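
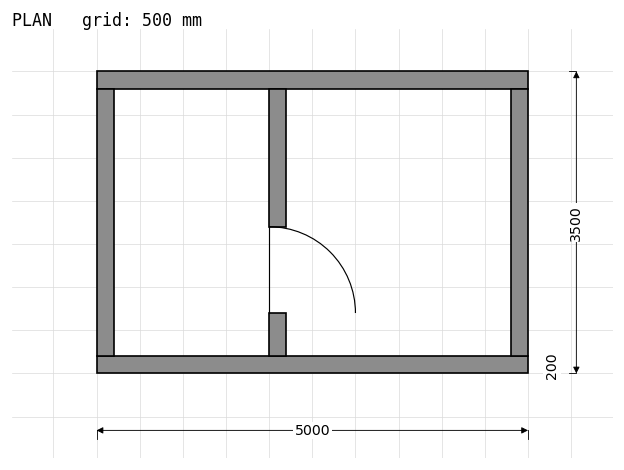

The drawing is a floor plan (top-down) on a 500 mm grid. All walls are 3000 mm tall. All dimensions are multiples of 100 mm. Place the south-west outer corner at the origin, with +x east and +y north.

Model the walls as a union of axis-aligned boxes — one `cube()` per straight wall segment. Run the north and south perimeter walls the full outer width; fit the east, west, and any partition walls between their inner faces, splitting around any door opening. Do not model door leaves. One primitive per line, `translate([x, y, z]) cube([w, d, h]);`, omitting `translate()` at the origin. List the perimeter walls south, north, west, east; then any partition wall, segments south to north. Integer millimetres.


cube([5000, 200, 3000]);
translate([0, 3300, 0]) cube([5000, 200, 3000]);
translate([0, 200, 0]) cube([200, 3100, 3000]);
translate([4800, 200, 0]) cube([200, 3100, 3000]);
translate([2000, 200, 0]) cube([200, 500, 3000]);
translate([2000, 1700, 0]) cube([200, 1600, 3000]);


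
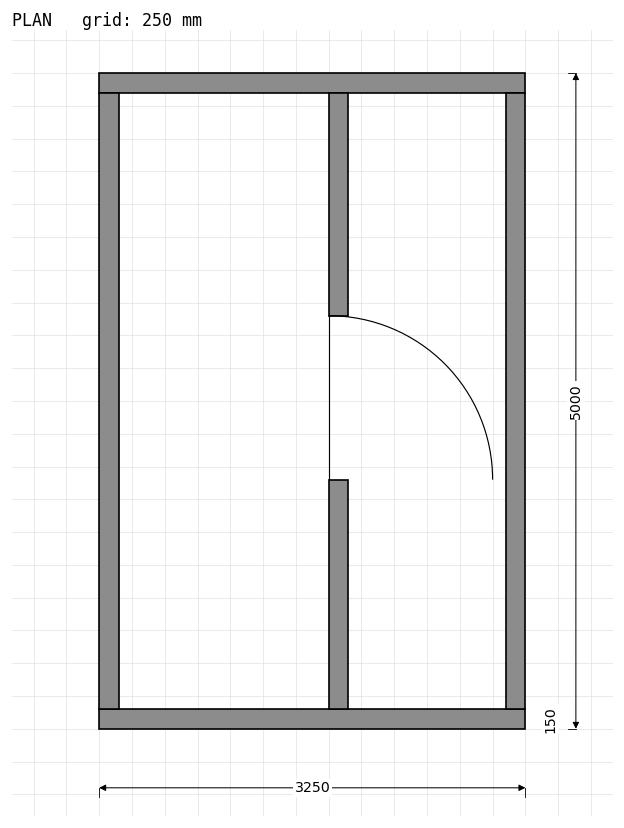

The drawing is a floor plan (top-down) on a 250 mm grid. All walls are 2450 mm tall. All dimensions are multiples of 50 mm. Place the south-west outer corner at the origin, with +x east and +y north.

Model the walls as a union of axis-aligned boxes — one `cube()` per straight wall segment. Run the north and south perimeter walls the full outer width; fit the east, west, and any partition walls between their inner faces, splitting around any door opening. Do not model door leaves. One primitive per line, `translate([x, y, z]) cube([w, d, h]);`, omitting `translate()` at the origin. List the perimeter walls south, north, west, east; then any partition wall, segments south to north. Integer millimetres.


cube([3250, 150, 2450]);
translate([0, 4850, 0]) cube([3250, 150, 2450]);
translate([0, 150, 0]) cube([150, 4700, 2450]);
translate([3100, 150, 0]) cube([150, 4700, 2450]);
translate([1750, 150, 0]) cube([150, 1750, 2450]);
translate([1750, 3150, 0]) cube([150, 1700, 2450]);


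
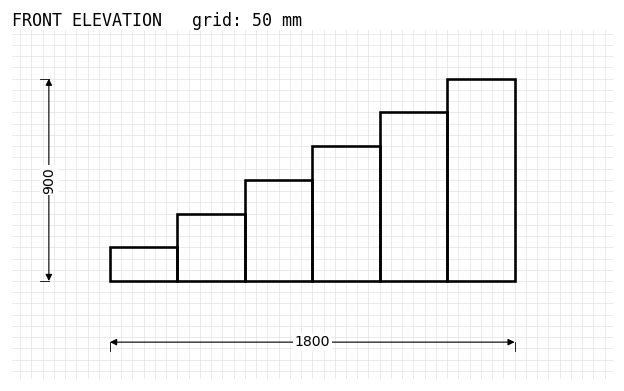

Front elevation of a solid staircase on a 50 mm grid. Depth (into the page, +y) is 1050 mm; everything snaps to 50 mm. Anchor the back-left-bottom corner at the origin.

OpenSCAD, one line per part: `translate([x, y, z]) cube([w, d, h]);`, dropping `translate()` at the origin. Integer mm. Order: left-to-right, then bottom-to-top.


cube([300, 1050, 150]);
translate([300, 0, 0]) cube([300, 1050, 300]);
translate([600, 0, 0]) cube([300, 1050, 450]);
translate([900, 0, 0]) cube([300, 1050, 600]);
translate([1200, 0, 0]) cube([300, 1050, 750]);
translate([1500, 0, 0]) cube([300, 1050, 900]);


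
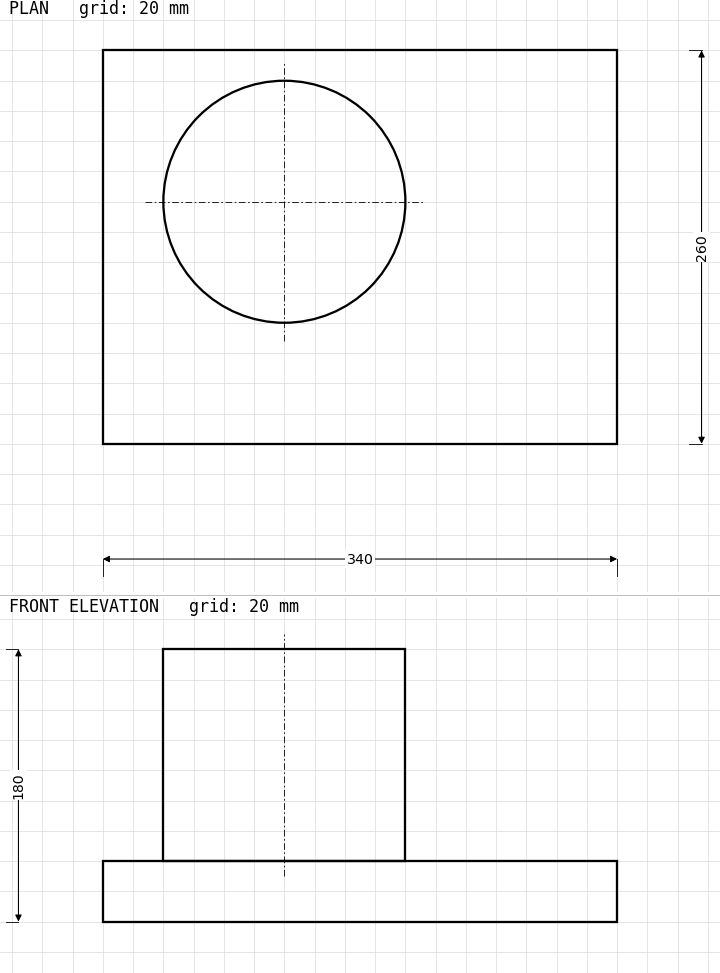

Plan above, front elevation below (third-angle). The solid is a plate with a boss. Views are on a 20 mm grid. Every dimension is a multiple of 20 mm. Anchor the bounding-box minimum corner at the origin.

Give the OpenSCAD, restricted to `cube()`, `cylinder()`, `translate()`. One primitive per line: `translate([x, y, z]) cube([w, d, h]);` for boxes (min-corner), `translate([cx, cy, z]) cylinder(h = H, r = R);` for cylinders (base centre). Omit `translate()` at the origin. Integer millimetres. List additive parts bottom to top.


cube([340, 260, 40]);
translate([120, 160, 40]) cylinder(h = 140, r = 80);


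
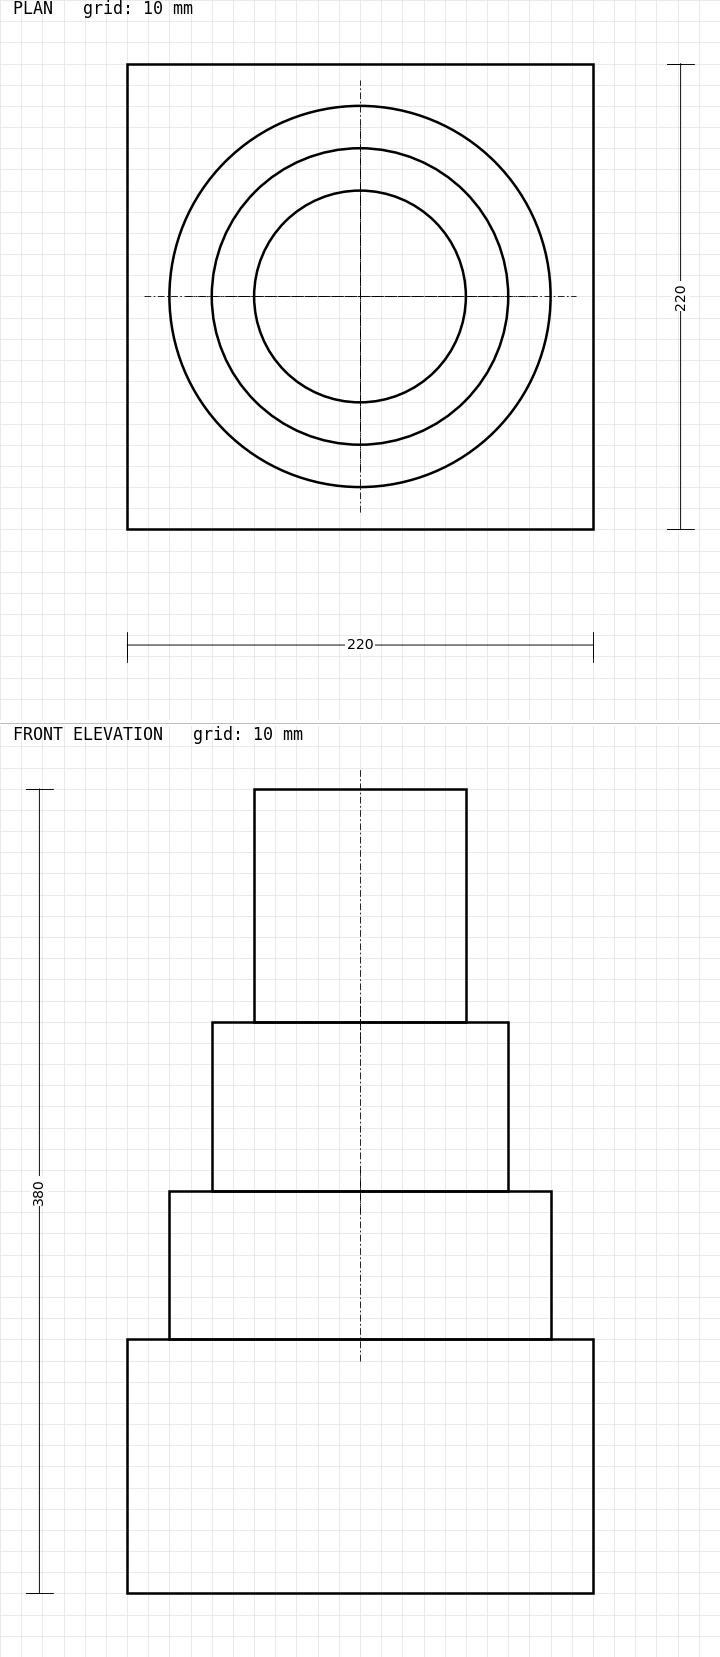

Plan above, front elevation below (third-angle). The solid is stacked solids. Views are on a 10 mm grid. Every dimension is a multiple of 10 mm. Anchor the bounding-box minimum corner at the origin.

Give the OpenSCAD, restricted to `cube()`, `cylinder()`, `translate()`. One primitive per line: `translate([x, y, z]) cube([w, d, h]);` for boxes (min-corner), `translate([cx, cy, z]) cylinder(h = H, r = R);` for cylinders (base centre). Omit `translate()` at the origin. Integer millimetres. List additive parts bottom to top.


cube([220, 220, 120]);
translate([110, 110, 120]) cylinder(h = 70, r = 90);
translate([110, 110, 190]) cylinder(h = 80, r = 70);
translate([110, 110, 270]) cylinder(h = 110, r = 50);


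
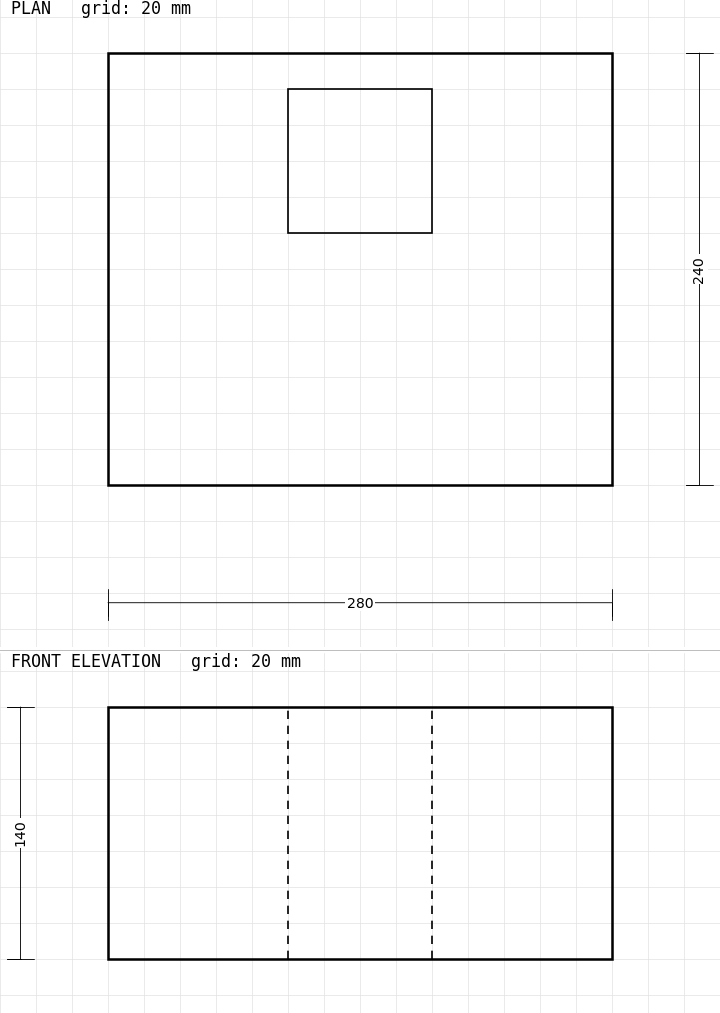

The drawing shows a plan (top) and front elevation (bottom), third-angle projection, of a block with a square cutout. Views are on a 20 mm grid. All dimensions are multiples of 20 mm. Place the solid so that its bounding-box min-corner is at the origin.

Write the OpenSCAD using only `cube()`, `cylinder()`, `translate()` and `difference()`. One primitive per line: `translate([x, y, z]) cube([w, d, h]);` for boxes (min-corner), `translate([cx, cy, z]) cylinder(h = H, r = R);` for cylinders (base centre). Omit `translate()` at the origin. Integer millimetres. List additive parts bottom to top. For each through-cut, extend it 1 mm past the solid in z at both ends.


difference() {
  cube([280, 240, 140]);
  translate([100, 140, -1]) cube([80, 80, 142]);
}


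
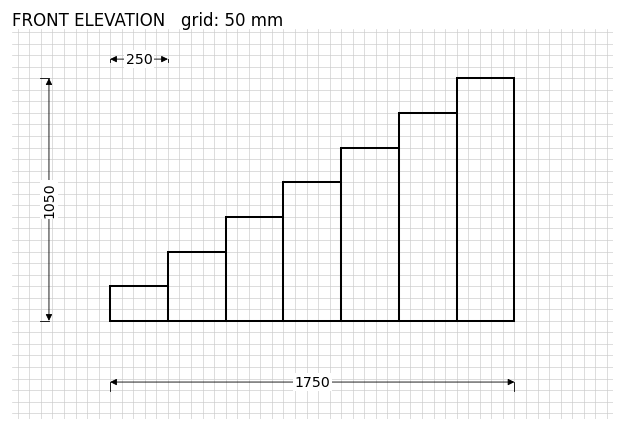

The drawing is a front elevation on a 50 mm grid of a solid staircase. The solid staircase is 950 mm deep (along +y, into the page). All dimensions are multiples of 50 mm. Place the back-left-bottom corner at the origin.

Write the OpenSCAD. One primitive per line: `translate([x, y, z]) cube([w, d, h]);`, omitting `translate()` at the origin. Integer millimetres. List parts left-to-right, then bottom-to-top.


cube([250, 950, 150]);
translate([250, 0, 0]) cube([250, 950, 300]);
translate([500, 0, 0]) cube([250, 950, 450]);
translate([750, 0, 0]) cube([250, 950, 600]);
translate([1000, 0, 0]) cube([250, 950, 750]);
translate([1250, 0, 0]) cube([250, 950, 900]);
translate([1500, 0, 0]) cube([250, 950, 1050]);


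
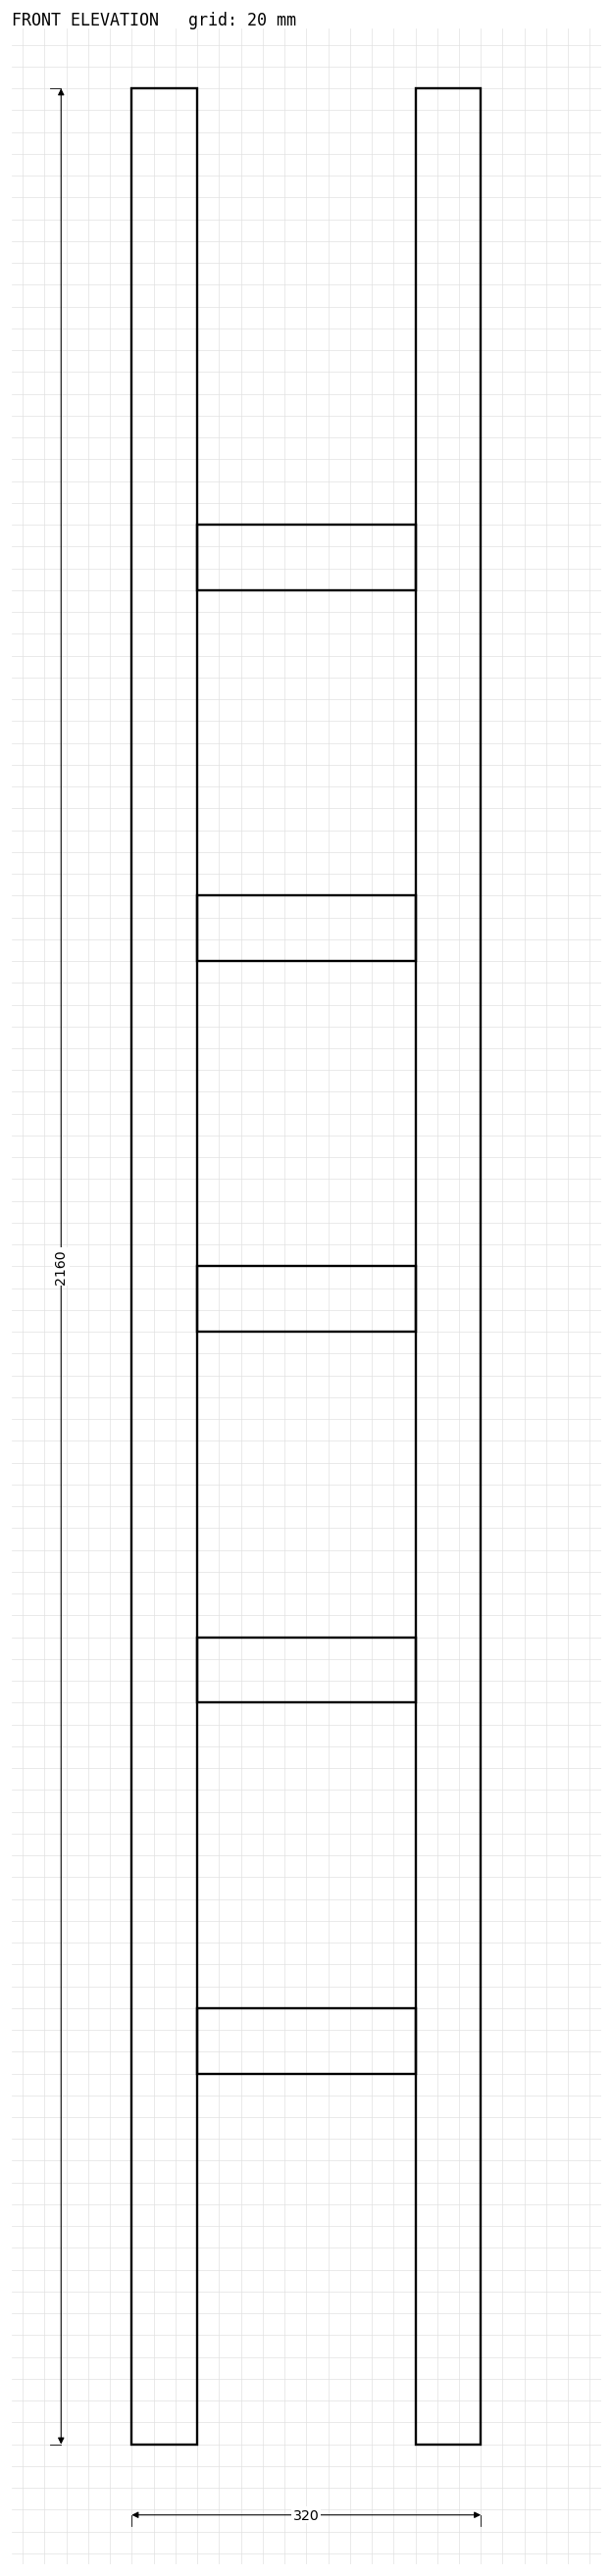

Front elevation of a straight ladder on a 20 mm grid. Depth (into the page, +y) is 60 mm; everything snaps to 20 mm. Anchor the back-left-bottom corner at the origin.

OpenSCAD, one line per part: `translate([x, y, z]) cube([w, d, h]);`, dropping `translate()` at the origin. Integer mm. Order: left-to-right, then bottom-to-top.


cube([60, 60, 2160]);
translate([60, 0, 340]) cube([200, 60, 60]);
translate([60, 0, 680]) cube([200, 60, 60]);
translate([60, 0, 1020]) cube([200, 60, 60]);
translate([60, 0, 1360]) cube([200, 60, 60]);
translate([60, 0, 1700]) cube([200, 60, 60]);
translate([260, 0, 0]) cube([60, 60, 2160]);


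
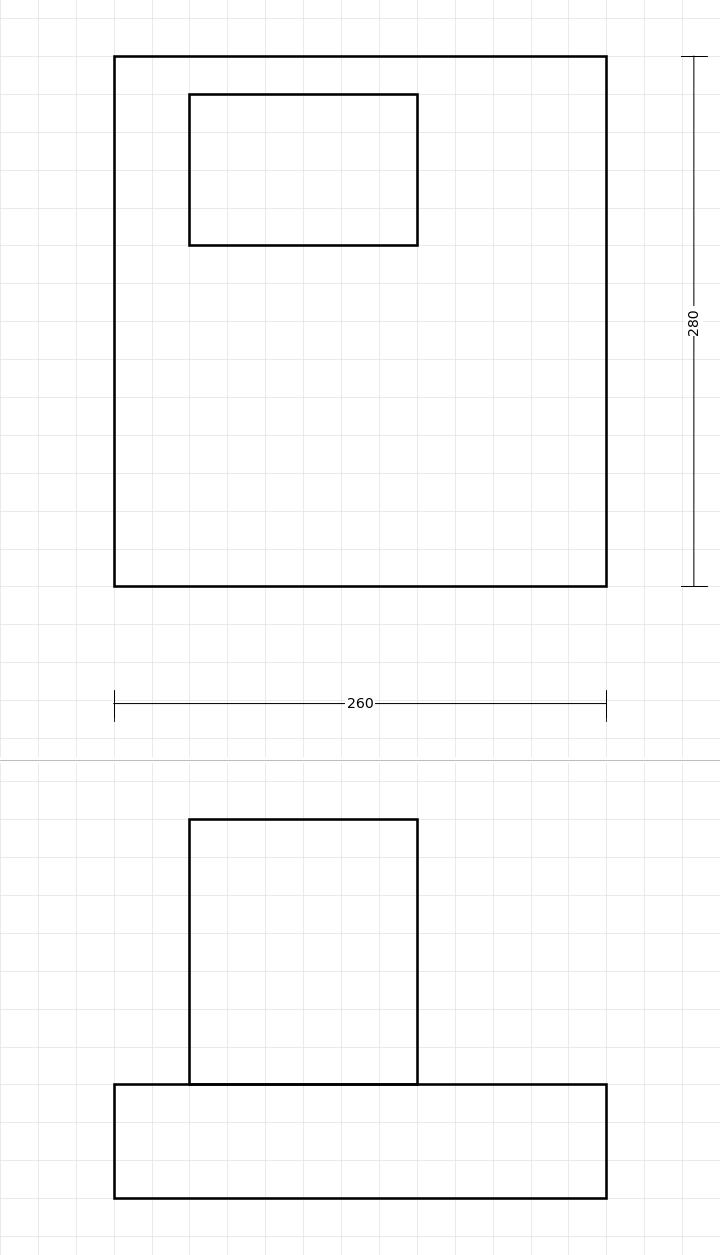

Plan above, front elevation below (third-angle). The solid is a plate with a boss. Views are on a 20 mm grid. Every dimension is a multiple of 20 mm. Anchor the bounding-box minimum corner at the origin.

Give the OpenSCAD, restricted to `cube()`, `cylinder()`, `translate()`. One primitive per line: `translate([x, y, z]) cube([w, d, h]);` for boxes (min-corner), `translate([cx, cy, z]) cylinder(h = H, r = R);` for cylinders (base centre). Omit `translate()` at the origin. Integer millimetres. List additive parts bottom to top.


cube([260, 280, 60]);
translate([40, 180, 60]) cube([120, 80, 140]);


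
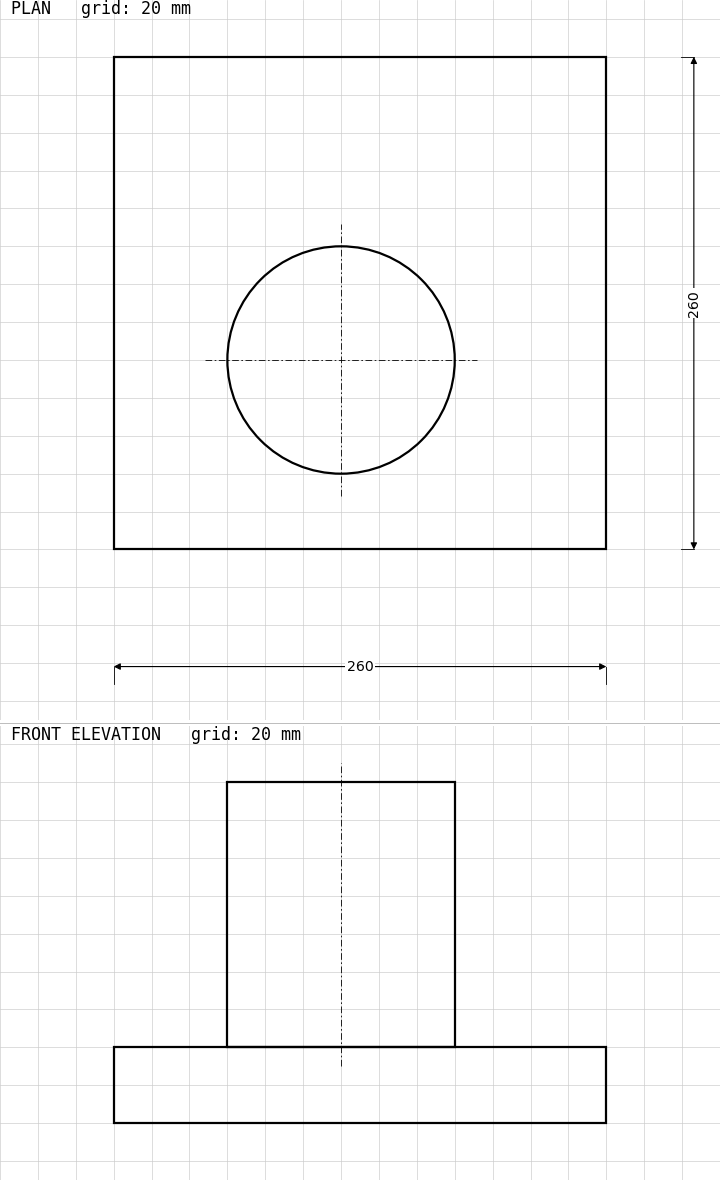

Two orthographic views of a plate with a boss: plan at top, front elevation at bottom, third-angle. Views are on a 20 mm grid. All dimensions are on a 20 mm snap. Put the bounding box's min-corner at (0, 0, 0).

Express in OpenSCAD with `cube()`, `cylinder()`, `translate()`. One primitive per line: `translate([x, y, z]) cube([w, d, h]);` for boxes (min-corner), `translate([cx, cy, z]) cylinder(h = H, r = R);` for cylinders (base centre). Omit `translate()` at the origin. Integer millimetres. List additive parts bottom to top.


cube([260, 260, 40]);
translate([120, 100, 40]) cylinder(h = 140, r = 60);


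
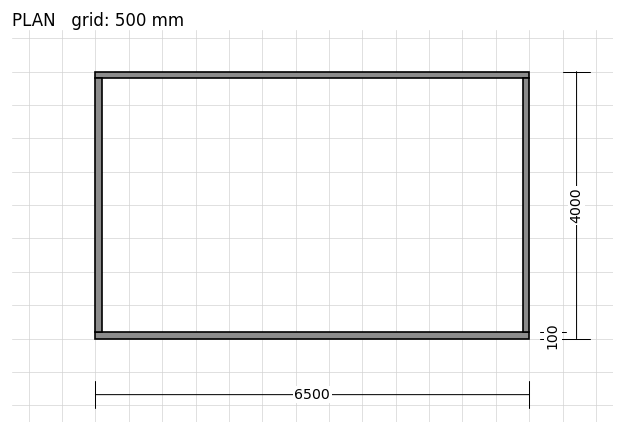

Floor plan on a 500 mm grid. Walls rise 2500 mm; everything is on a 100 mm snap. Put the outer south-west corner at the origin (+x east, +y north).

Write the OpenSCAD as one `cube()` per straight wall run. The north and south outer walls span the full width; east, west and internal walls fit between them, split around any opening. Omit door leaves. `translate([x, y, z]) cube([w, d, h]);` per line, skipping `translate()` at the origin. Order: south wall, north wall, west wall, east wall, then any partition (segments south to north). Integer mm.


cube([6500, 100, 2500]);
translate([0, 3900, 0]) cube([6500, 100, 2500]);
translate([0, 100, 0]) cube([100, 3800, 2500]);
translate([6400, 100, 0]) cube([100, 3800, 2500]);


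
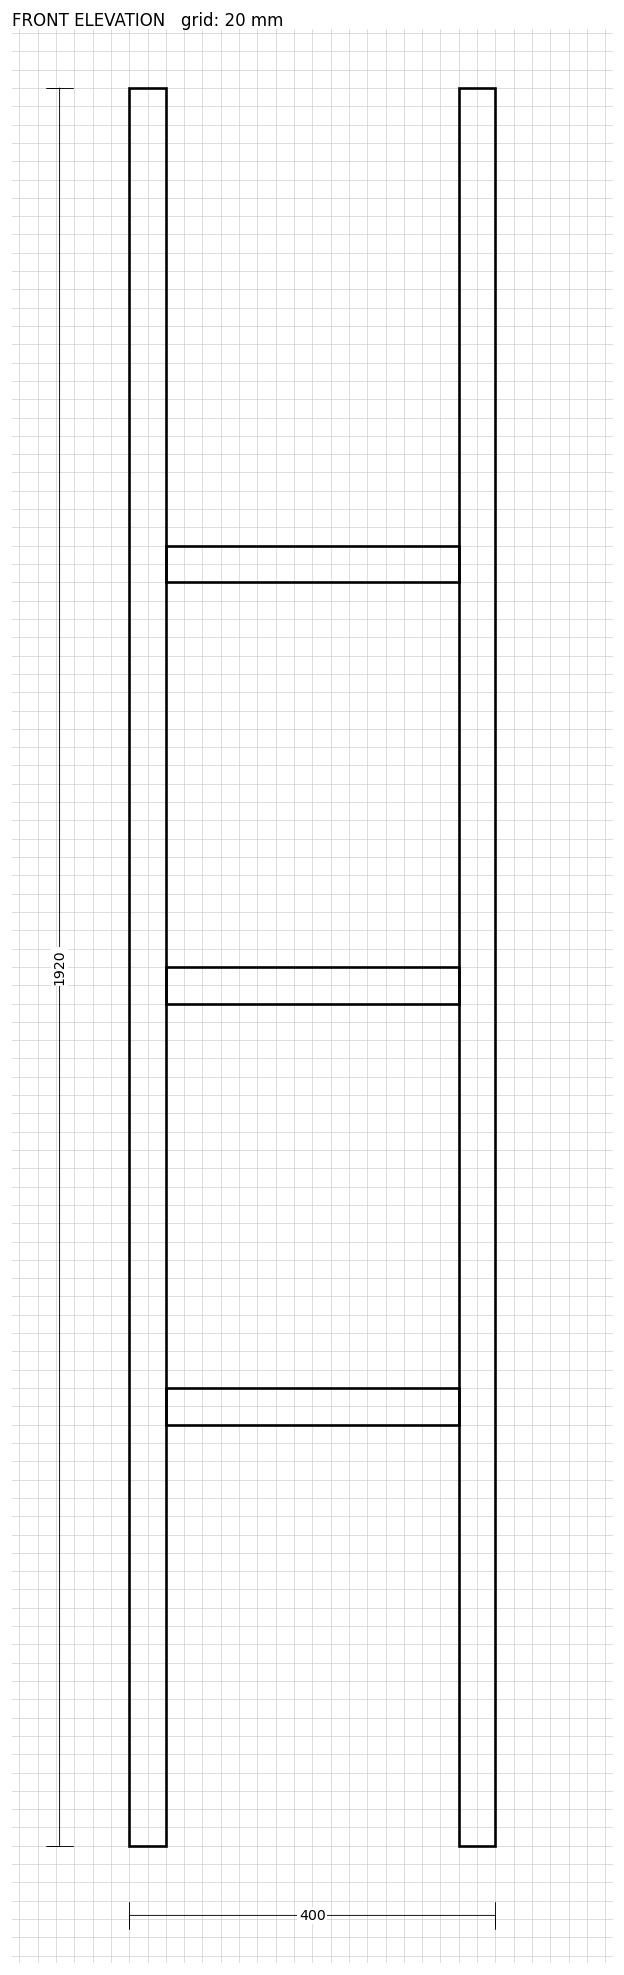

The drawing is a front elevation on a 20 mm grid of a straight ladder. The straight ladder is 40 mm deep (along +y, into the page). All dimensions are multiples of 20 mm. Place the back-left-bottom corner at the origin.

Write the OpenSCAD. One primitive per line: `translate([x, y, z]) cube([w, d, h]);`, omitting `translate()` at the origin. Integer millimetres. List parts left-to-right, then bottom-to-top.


cube([40, 40, 1920]);
translate([40, 0, 460]) cube([320, 40, 40]);
translate([40, 0, 920]) cube([320, 40, 40]);
translate([40, 0, 1380]) cube([320, 40, 40]);
translate([360, 0, 0]) cube([40, 40, 1920]);


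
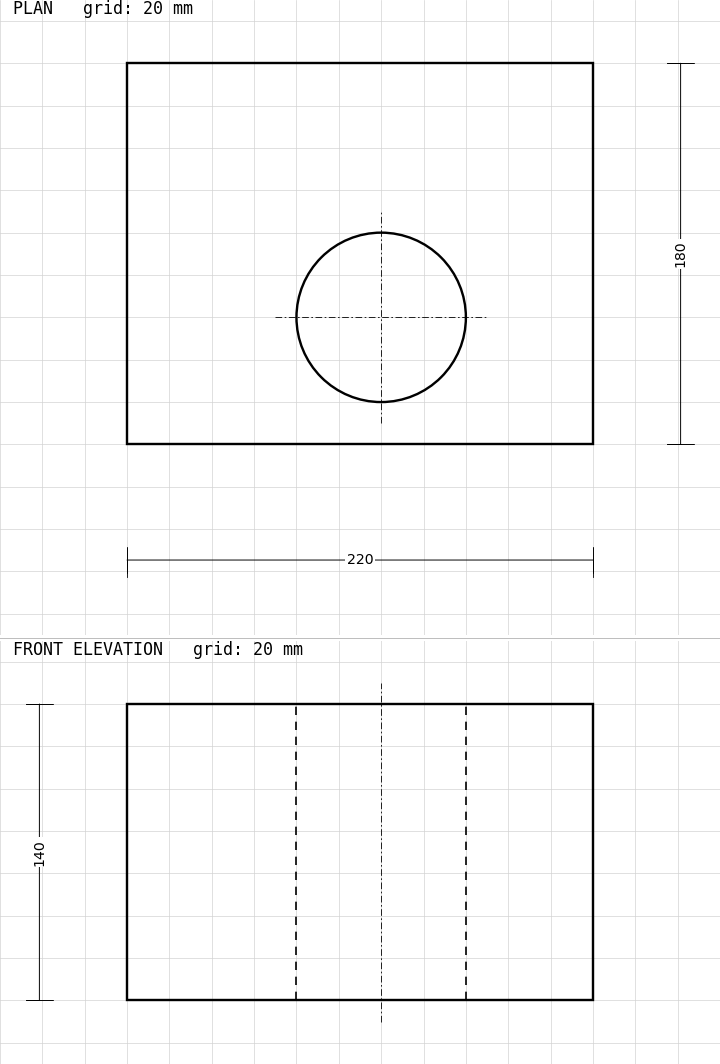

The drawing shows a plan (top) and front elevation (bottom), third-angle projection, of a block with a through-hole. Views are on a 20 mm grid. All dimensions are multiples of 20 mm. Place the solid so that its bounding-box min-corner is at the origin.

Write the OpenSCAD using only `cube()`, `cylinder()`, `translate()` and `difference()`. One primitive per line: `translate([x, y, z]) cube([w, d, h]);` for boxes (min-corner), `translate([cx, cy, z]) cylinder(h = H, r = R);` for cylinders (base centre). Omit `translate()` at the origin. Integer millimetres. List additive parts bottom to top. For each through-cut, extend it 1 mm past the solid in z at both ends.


difference() {
  cube([220, 180, 140]);
  translate([120, 60, -1]) cylinder(h = 142, r = 40);
}


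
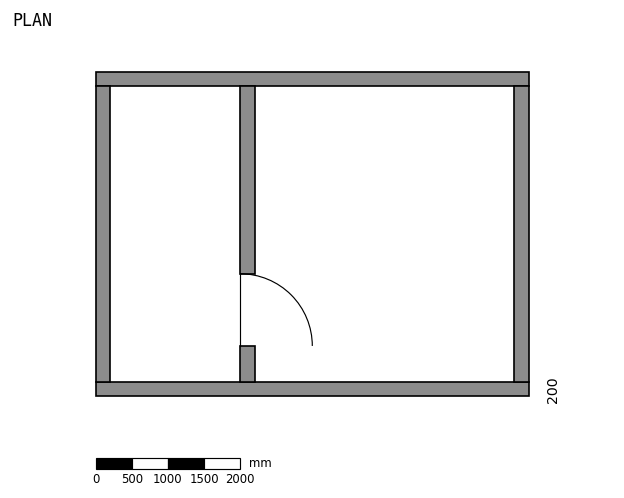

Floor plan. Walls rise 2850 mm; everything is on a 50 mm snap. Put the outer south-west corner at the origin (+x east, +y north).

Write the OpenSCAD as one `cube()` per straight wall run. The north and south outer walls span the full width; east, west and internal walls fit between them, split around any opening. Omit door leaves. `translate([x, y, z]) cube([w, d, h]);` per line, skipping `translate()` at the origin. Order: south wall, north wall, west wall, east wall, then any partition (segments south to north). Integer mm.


cube([6000, 200, 2850]);
translate([0, 4300, 0]) cube([6000, 200, 2850]);
translate([0, 200, 0]) cube([200, 4100, 2850]);
translate([5800, 200, 0]) cube([200, 4100, 2850]);
translate([2000, 200, 0]) cube([200, 500, 2850]);
translate([2000, 1700, 0]) cube([200, 2600, 2850]);


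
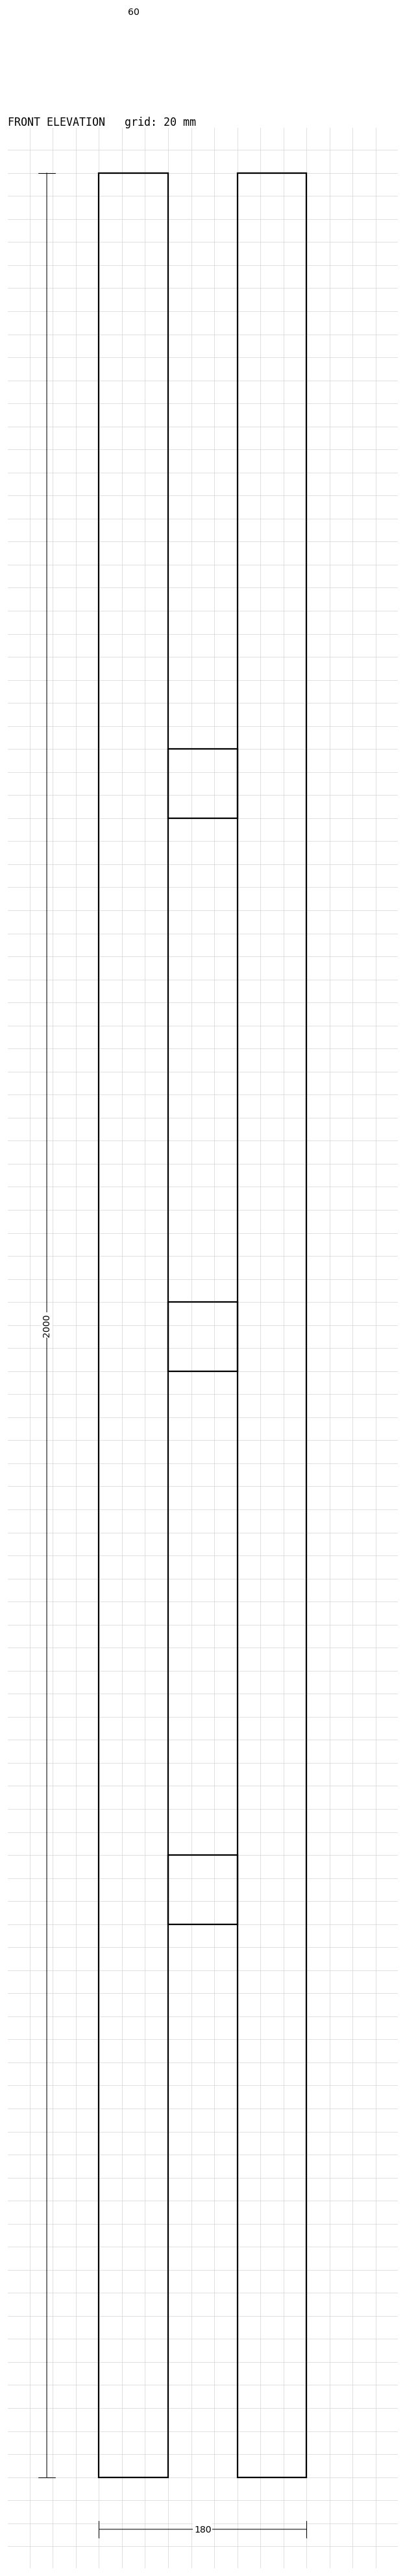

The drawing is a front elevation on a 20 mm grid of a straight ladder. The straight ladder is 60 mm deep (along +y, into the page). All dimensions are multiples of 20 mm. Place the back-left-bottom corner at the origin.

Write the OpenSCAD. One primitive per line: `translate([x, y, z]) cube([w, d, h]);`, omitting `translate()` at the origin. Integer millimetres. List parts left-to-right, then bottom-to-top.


cube([60, 60, 2000]);
translate([60, 0, 480]) cube([60, 60, 60]);
translate([60, 0, 960]) cube([60, 60, 60]);
translate([60, 0, 1440]) cube([60, 60, 60]);
translate([120, 0, 0]) cube([60, 60, 2000]);


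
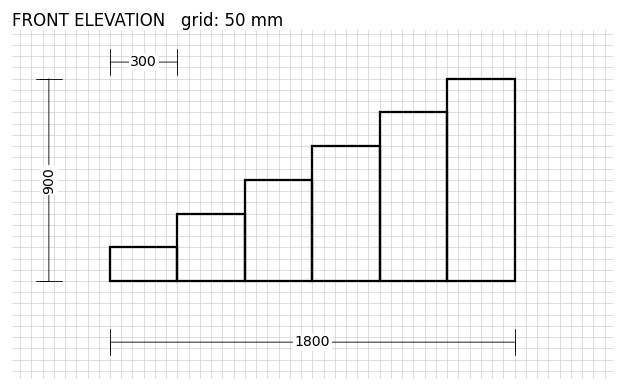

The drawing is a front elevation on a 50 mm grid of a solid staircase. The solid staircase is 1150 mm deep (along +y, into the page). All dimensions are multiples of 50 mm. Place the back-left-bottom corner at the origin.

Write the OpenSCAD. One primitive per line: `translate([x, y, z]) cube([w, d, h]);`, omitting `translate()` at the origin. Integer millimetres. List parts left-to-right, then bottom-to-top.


cube([300, 1150, 150]);
translate([300, 0, 0]) cube([300, 1150, 300]);
translate([600, 0, 0]) cube([300, 1150, 450]);
translate([900, 0, 0]) cube([300, 1150, 600]);
translate([1200, 0, 0]) cube([300, 1150, 750]);
translate([1500, 0, 0]) cube([300, 1150, 900]);


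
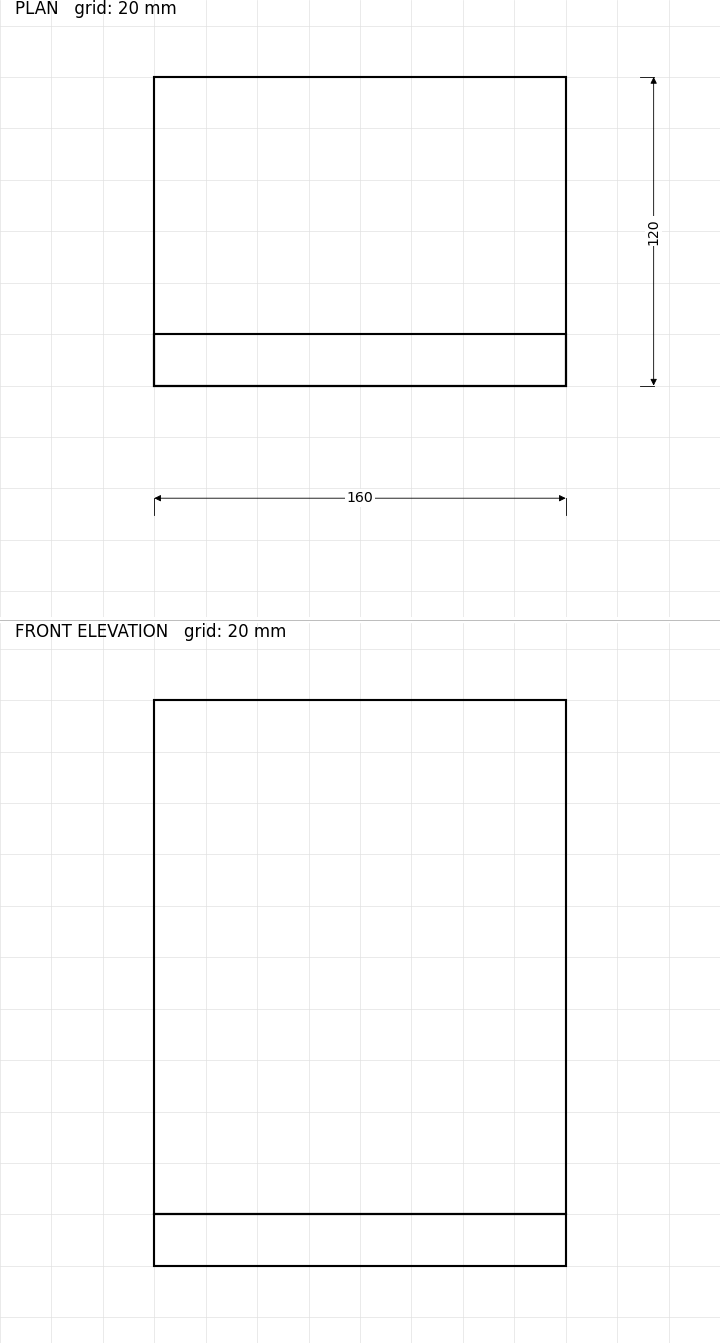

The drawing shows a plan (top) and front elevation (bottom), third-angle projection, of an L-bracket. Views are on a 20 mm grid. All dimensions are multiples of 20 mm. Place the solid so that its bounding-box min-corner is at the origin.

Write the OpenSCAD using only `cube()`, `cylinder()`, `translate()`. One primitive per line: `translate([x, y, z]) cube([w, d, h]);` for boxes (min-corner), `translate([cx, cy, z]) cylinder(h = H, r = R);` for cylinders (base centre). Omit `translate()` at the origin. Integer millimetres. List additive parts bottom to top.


cube([160, 120, 20]);
translate([0, 0, 20]) cube([160, 20, 200]);


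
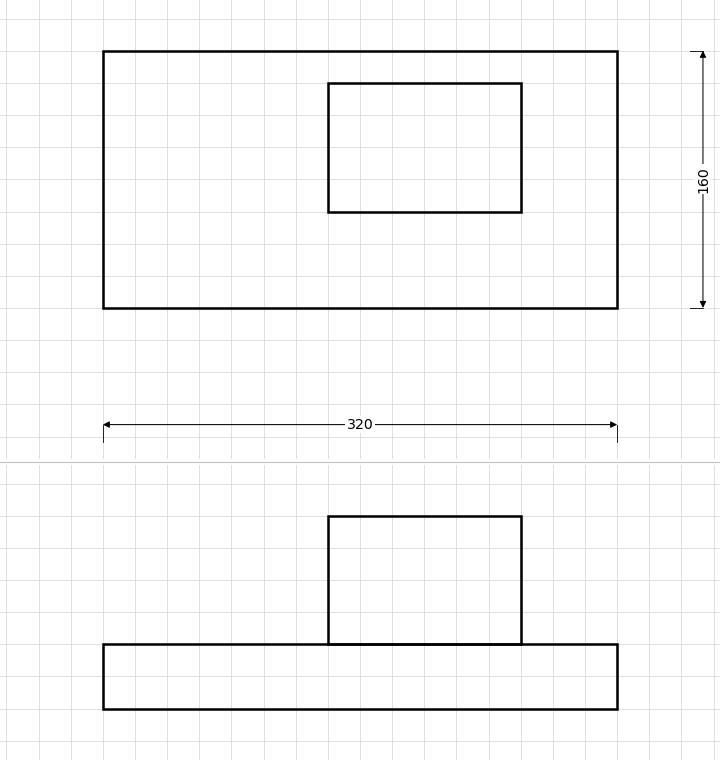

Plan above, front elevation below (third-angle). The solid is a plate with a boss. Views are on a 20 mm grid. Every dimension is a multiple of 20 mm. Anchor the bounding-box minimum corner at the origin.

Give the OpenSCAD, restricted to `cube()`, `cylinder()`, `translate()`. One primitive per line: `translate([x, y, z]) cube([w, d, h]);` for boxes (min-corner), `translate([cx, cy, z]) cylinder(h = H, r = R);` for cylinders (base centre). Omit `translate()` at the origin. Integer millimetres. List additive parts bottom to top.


cube([320, 160, 40]);
translate([140, 60, 40]) cube([120, 80, 80]);


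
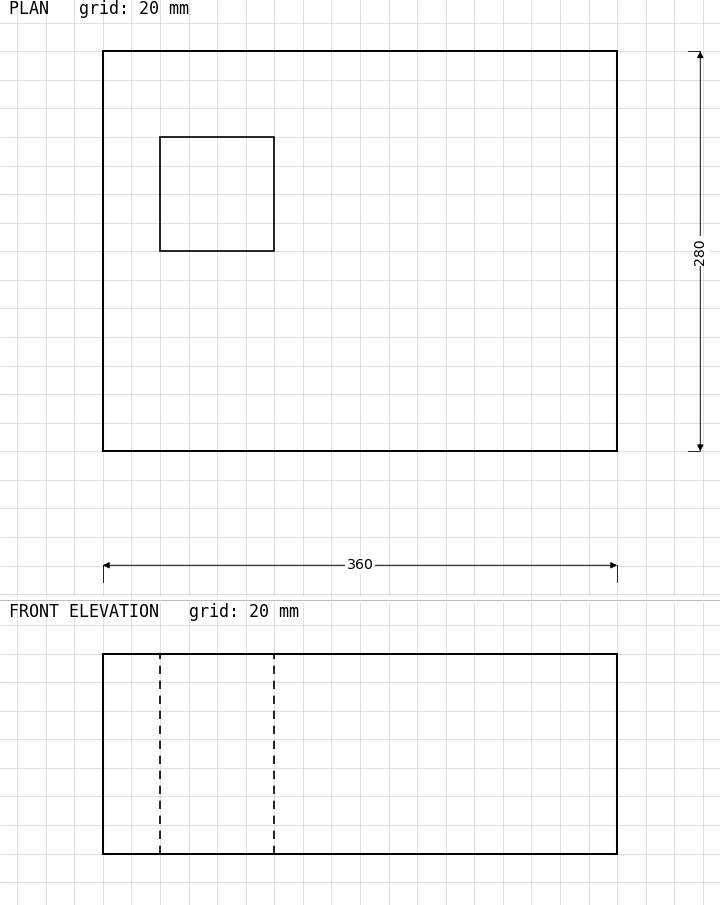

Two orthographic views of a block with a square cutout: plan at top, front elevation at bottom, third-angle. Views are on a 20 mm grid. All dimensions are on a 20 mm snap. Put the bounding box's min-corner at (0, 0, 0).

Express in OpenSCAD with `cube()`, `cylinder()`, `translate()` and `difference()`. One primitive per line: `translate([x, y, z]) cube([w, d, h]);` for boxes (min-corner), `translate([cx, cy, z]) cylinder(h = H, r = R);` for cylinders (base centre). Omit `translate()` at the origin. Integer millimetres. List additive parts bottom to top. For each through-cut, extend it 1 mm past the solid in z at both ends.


difference() {
  cube([360, 280, 140]);
  translate([40, 140, -1]) cube([80, 80, 142]);
}


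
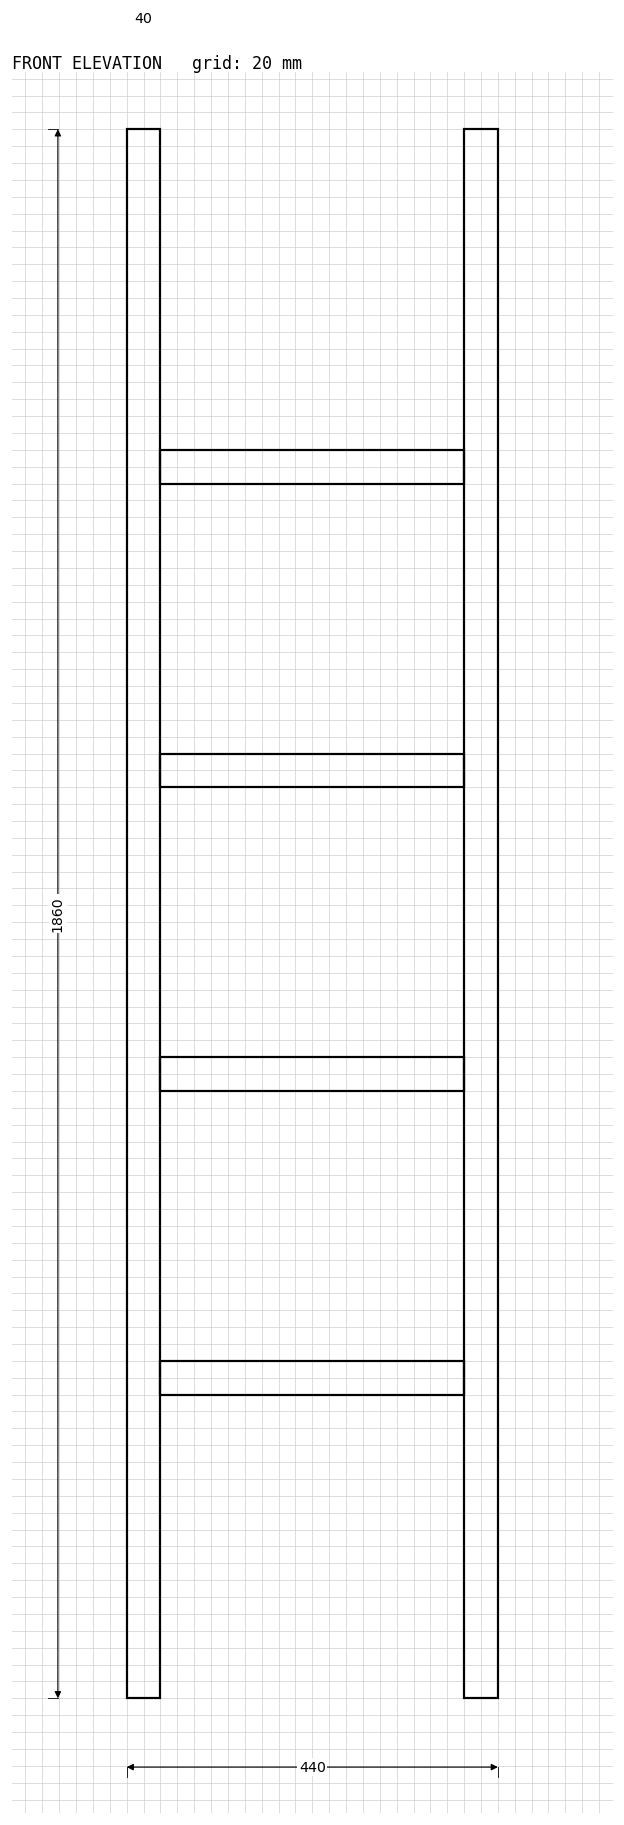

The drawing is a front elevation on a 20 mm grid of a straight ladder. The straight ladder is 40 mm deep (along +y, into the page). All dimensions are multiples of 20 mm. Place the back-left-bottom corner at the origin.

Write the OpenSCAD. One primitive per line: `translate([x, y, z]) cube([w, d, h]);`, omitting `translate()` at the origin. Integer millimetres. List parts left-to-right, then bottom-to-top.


cube([40, 40, 1860]);
translate([40, 0, 360]) cube([360, 40, 40]);
translate([40, 0, 720]) cube([360, 40, 40]);
translate([40, 0, 1080]) cube([360, 40, 40]);
translate([40, 0, 1440]) cube([360, 40, 40]);
translate([400, 0, 0]) cube([40, 40, 1860]);


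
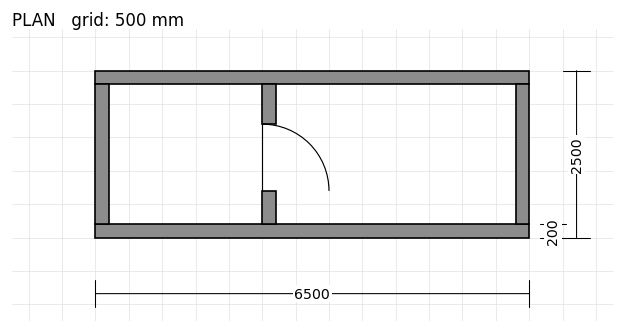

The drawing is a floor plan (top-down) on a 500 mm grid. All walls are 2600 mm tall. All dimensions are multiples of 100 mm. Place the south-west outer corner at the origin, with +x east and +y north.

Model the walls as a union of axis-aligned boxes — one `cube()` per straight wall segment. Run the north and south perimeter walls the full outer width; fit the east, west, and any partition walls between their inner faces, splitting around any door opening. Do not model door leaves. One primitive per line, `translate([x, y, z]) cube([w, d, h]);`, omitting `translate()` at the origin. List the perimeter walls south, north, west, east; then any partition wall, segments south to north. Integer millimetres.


cube([6500, 200, 2600]);
translate([0, 2300, 0]) cube([6500, 200, 2600]);
translate([0, 200, 0]) cube([200, 2100, 2600]);
translate([6300, 200, 0]) cube([200, 2100, 2600]);
translate([2500, 200, 0]) cube([200, 500, 2600]);
translate([2500, 1700, 0]) cube([200, 600, 2600]);


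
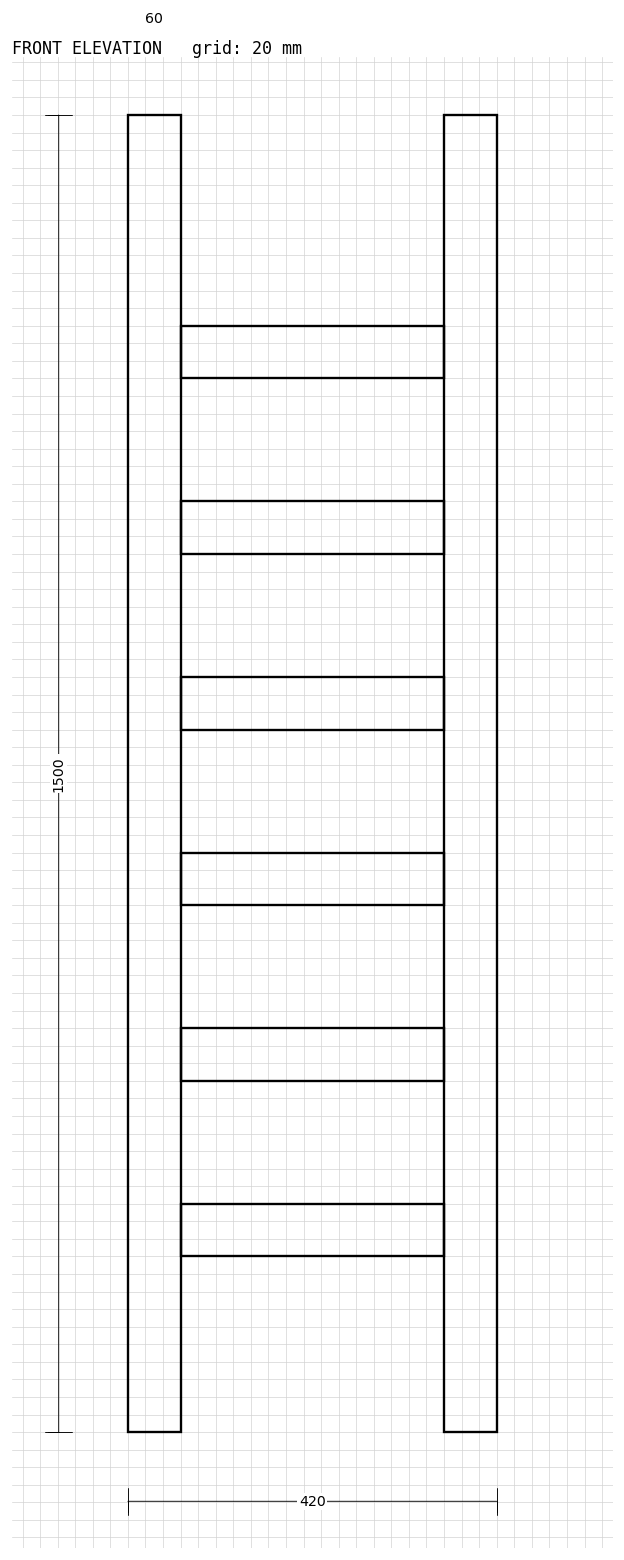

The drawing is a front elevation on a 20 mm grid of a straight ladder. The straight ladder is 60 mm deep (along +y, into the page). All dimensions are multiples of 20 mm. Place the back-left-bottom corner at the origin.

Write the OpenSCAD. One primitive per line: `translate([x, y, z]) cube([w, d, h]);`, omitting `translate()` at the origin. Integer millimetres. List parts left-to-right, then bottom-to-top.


cube([60, 60, 1500]);
translate([60, 0, 200]) cube([300, 60, 60]);
translate([60, 0, 400]) cube([300, 60, 60]);
translate([60, 0, 600]) cube([300, 60, 60]);
translate([60, 0, 800]) cube([300, 60, 60]);
translate([60, 0, 1000]) cube([300, 60, 60]);
translate([60, 0, 1200]) cube([300, 60, 60]);
translate([360, 0, 0]) cube([60, 60, 1500]);


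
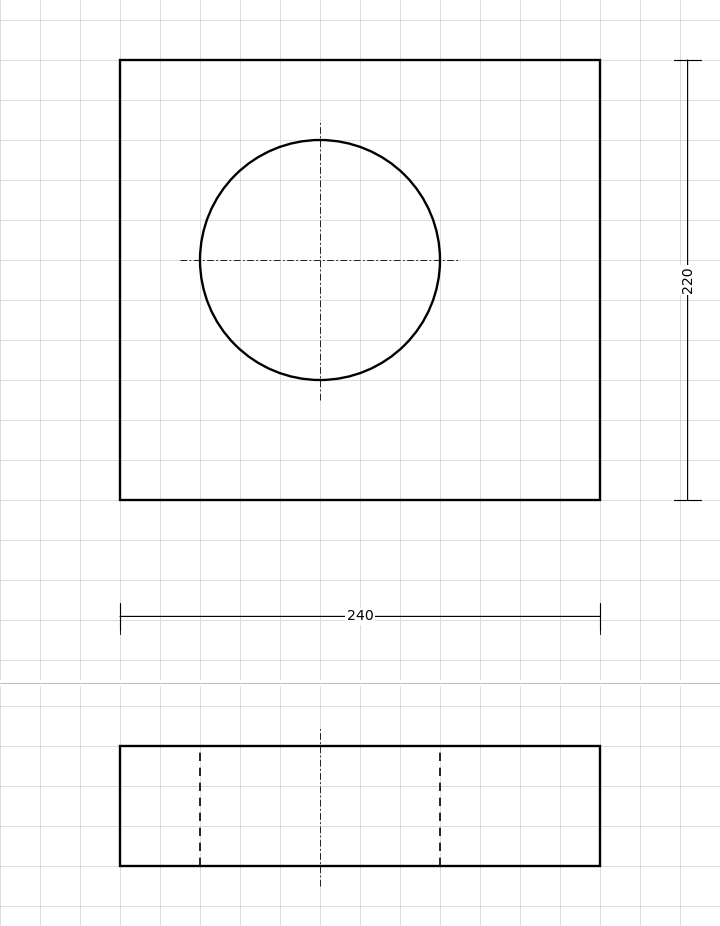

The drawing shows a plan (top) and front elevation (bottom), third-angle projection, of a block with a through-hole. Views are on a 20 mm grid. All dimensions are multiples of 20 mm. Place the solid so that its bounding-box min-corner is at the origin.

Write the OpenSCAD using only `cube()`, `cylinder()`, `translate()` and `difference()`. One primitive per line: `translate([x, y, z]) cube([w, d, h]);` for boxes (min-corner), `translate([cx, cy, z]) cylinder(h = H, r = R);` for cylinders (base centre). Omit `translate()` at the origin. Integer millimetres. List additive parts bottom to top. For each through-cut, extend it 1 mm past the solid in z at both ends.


difference() {
  cube([240, 220, 60]);
  translate([100, 120, -1]) cylinder(h = 62, r = 60);
}


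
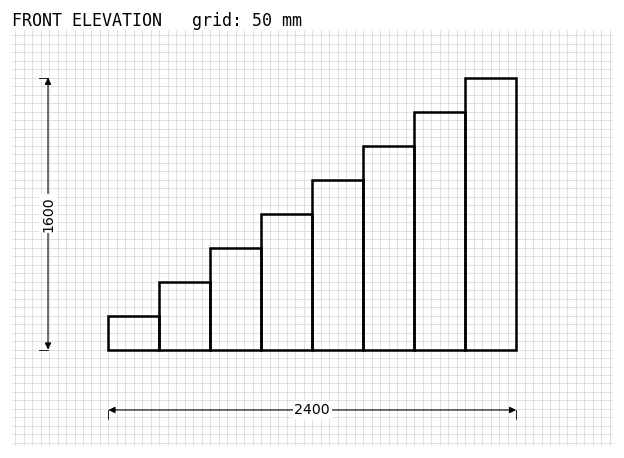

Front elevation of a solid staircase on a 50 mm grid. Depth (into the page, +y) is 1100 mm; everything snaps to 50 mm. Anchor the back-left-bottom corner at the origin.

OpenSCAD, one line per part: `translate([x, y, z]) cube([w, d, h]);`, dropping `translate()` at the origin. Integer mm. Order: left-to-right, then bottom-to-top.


cube([300, 1100, 200]);
translate([300, 0, 0]) cube([300, 1100, 400]);
translate([600, 0, 0]) cube([300, 1100, 600]);
translate([900, 0, 0]) cube([300, 1100, 800]);
translate([1200, 0, 0]) cube([300, 1100, 1000]);
translate([1500, 0, 0]) cube([300, 1100, 1200]);
translate([1800, 0, 0]) cube([300, 1100, 1400]);
translate([2100, 0, 0]) cube([300, 1100, 1600]);


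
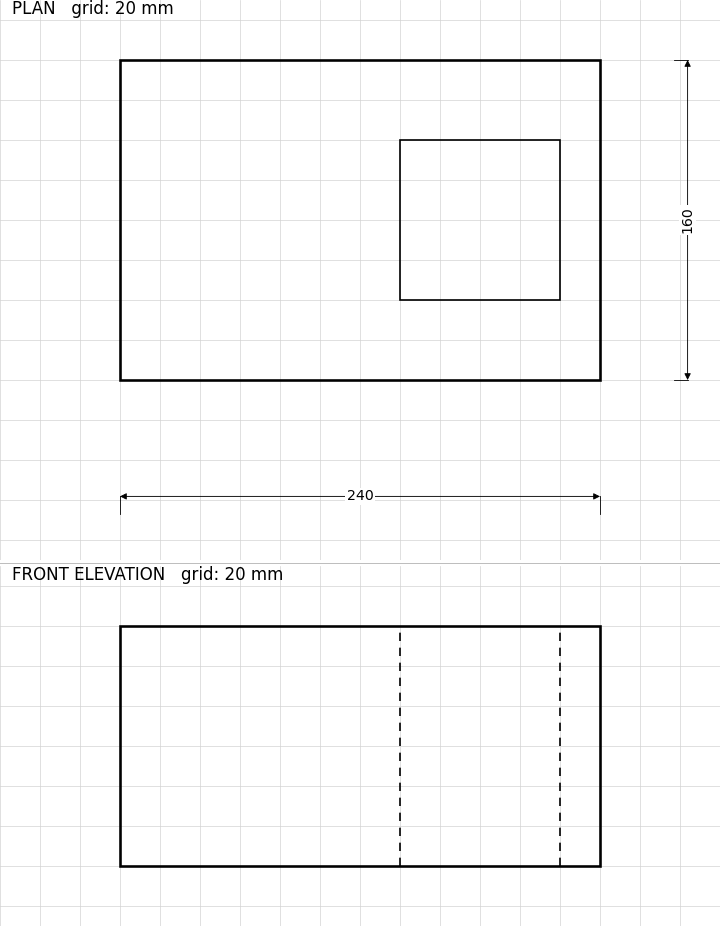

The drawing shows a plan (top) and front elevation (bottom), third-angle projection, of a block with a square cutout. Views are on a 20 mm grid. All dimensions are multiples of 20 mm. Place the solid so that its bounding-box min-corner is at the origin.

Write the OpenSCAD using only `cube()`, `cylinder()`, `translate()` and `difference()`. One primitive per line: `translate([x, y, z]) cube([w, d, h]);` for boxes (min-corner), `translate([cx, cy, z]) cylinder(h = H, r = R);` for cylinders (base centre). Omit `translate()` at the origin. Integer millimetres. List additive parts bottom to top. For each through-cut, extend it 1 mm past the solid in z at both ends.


difference() {
  cube([240, 160, 120]);
  translate([140, 40, -1]) cube([80, 80, 122]);
}


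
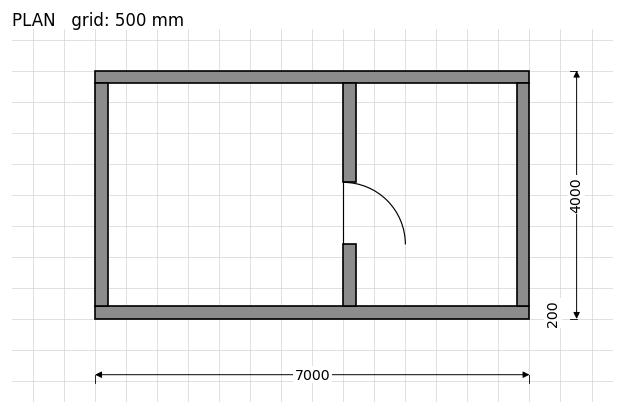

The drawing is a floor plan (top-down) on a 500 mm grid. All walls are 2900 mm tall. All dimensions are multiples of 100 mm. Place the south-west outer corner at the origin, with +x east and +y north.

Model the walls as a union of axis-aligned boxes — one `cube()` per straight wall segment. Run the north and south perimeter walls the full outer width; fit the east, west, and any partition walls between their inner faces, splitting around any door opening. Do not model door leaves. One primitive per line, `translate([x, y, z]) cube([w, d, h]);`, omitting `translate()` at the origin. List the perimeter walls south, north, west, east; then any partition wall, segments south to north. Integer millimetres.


cube([7000, 200, 2900]);
translate([0, 3800, 0]) cube([7000, 200, 2900]);
translate([0, 200, 0]) cube([200, 3600, 2900]);
translate([6800, 200, 0]) cube([200, 3600, 2900]);
translate([4000, 200, 0]) cube([200, 1000, 2900]);
translate([4000, 2200, 0]) cube([200, 1600, 2900]);


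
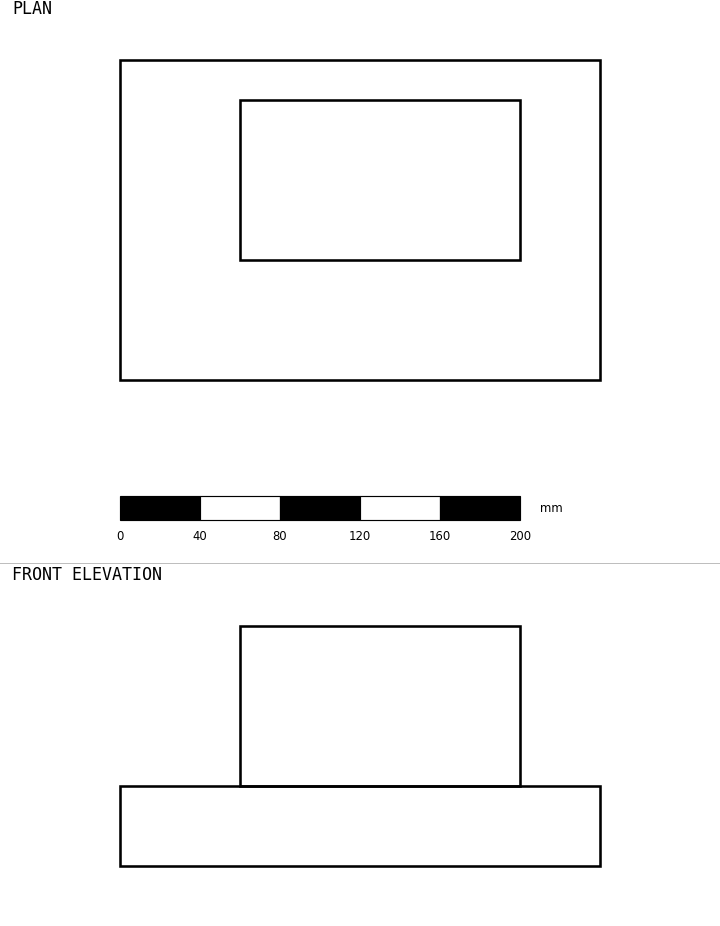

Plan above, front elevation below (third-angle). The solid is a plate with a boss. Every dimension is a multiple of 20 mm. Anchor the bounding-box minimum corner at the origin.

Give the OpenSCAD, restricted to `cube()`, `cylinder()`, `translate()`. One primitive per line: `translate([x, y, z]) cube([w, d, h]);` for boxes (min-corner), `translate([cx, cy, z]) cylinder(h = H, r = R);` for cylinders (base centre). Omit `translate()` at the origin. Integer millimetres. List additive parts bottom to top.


cube([240, 160, 40]);
translate([60, 60, 40]) cube([140, 80, 80]);


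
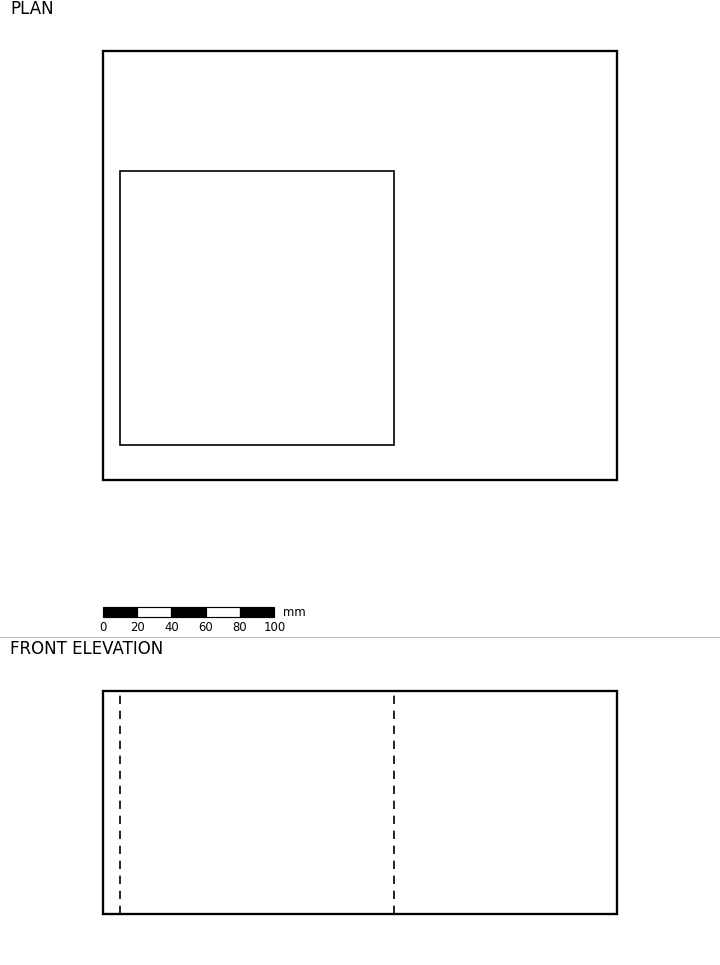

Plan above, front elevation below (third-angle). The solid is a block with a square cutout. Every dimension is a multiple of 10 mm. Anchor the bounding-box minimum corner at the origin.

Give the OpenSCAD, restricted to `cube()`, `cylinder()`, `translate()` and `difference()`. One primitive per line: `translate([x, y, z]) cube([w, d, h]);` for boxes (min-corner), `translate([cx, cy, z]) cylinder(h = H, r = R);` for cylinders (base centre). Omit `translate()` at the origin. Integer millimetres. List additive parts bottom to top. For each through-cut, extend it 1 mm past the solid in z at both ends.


difference() {
  cube([300, 250, 130]);
  translate([10, 20, -1]) cube([160, 160, 132]);
}


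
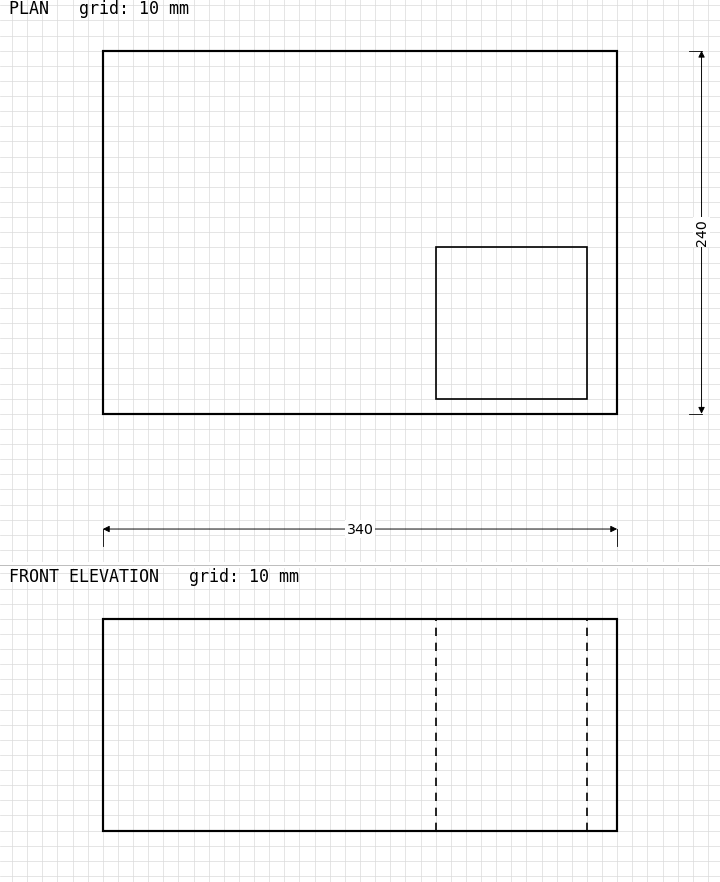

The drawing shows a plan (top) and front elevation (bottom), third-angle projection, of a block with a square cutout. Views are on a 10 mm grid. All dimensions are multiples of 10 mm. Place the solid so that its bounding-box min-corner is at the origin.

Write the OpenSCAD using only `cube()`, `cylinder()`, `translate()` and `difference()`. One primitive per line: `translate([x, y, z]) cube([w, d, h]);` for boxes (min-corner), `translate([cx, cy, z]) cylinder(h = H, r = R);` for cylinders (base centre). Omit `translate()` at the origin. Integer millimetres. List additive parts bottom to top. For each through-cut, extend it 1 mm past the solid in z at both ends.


difference() {
  cube([340, 240, 140]);
  translate([220, 10, -1]) cube([100, 100, 142]);
}


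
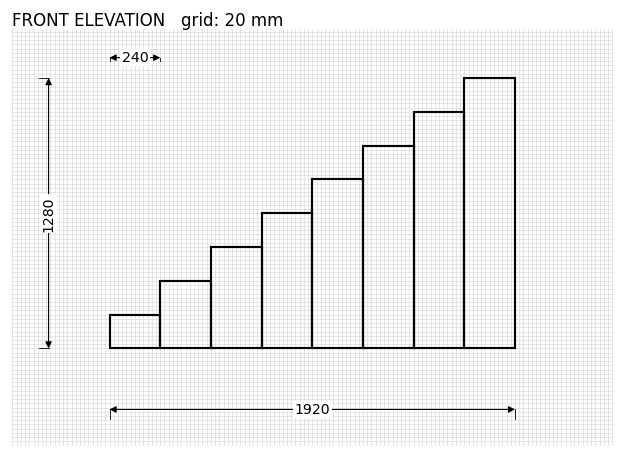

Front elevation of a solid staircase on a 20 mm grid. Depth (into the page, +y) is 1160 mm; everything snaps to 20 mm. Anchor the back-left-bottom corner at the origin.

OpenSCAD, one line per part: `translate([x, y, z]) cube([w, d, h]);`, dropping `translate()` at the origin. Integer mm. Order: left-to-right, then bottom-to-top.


cube([240, 1160, 160]);
translate([240, 0, 0]) cube([240, 1160, 320]);
translate([480, 0, 0]) cube([240, 1160, 480]);
translate([720, 0, 0]) cube([240, 1160, 640]);
translate([960, 0, 0]) cube([240, 1160, 800]);
translate([1200, 0, 0]) cube([240, 1160, 960]);
translate([1440, 0, 0]) cube([240, 1160, 1120]);
translate([1680, 0, 0]) cube([240, 1160, 1280]);


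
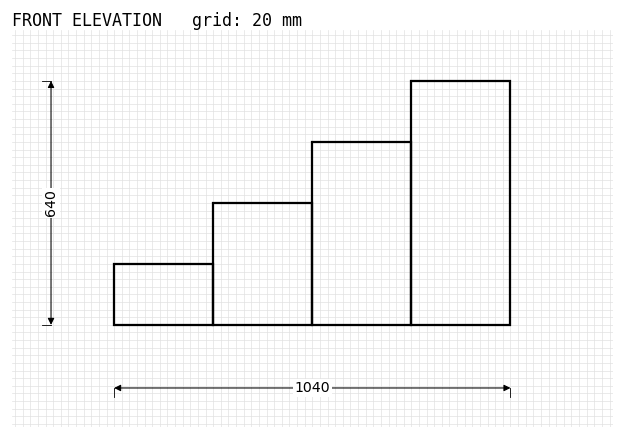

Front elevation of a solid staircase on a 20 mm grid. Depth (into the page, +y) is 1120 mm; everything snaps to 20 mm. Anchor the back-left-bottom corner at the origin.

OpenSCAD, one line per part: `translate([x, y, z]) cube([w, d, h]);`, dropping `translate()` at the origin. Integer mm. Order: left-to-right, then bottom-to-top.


cube([260, 1120, 160]);
translate([260, 0, 0]) cube([260, 1120, 320]);
translate([520, 0, 0]) cube([260, 1120, 480]);
translate([780, 0, 0]) cube([260, 1120, 640]);


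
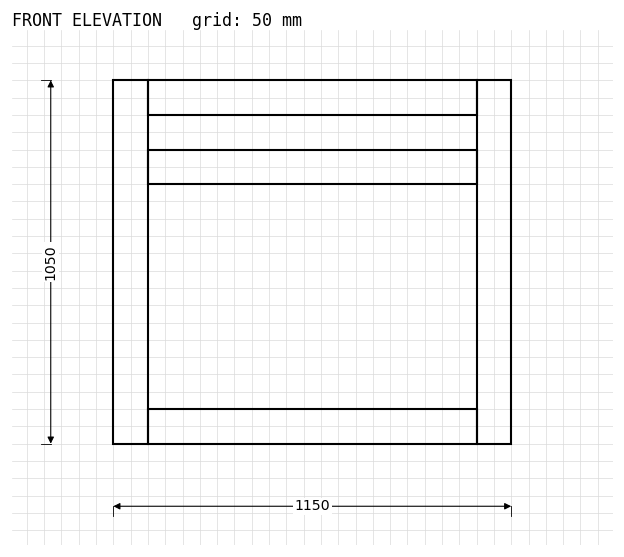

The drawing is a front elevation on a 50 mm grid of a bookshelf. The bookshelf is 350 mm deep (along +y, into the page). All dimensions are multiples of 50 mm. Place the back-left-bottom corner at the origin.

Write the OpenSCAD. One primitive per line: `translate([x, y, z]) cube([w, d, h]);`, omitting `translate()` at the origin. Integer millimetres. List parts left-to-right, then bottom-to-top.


cube([100, 350, 1050]);
translate([100, 0, 0]) cube([950, 350, 100]);
translate([100, 0, 750]) cube([950, 350, 100]);
translate([100, 0, 950]) cube([950, 350, 100]);
translate([1050, 0, 0]) cube([100, 350, 1050]);


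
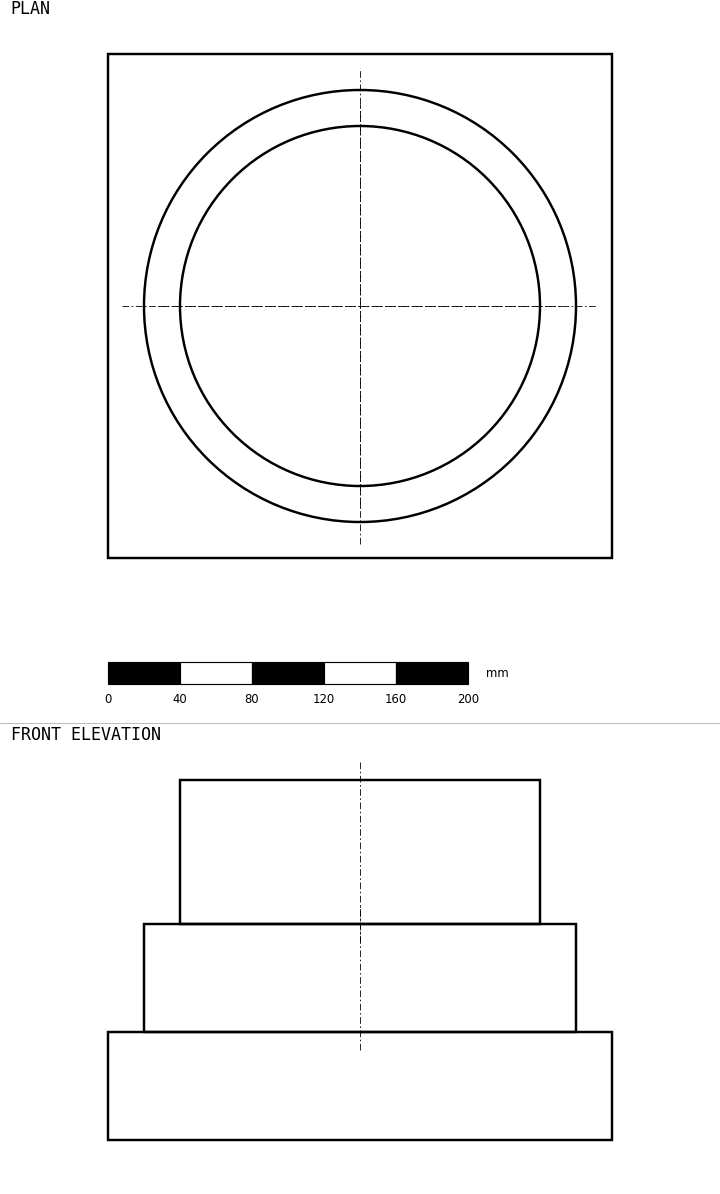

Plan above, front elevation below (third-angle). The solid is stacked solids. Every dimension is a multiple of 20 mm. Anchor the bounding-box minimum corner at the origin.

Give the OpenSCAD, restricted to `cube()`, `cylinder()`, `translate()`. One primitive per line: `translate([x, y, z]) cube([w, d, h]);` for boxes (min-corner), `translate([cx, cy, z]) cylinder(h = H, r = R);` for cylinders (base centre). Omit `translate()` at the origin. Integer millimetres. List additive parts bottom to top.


cube([280, 280, 60]);
translate([140, 140, 60]) cylinder(h = 60, r = 120);
translate([140, 140, 120]) cylinder(h = 80, r = 100);


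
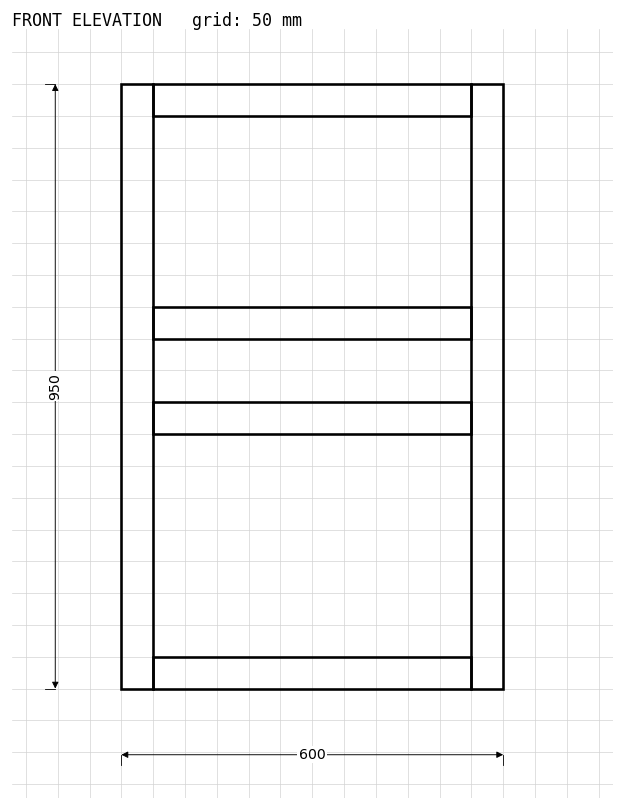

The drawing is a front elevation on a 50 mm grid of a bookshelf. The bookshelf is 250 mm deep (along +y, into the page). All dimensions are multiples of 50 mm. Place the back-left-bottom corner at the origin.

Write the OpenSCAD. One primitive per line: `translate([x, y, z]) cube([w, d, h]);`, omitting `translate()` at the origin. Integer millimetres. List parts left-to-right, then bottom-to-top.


cube([50, 250, 950]);
translate([50, 0, 0]) cube([500, 250, 50]);
translate([50, 0, 400]) cube([500, 250, 50]);
translate([50, 0, 550]) cube([500, 250, 50]);
translate([50, 0, 900]) cube([500, 250, 50]);
translate([550, 0, 0]) cube([50, 250, 950]);


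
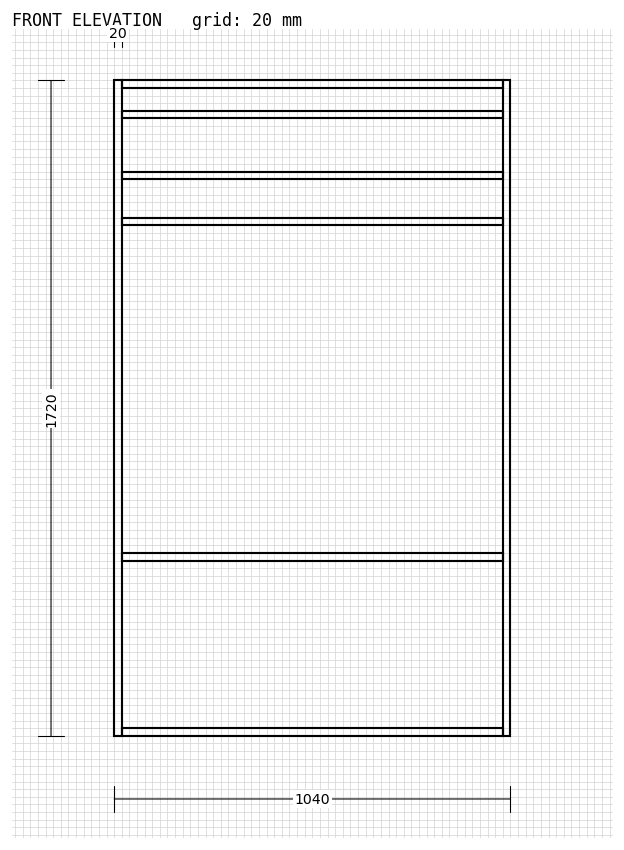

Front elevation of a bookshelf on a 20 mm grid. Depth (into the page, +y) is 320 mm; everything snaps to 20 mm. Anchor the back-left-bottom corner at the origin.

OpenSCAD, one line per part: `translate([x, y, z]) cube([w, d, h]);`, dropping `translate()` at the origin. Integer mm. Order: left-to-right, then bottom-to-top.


cube([20, 320, 1720]);
translate([20, 0, 0]) cube([1000, 320, 20]);
translate([20, 0, 460]) cube([1000, 320, 20]);
translate([20, 0, 1340]) cube([1000, 320, 20]);
translate([20, 0, 1460]) cube([1000, 320, 20]);
translate([20, 0, 1620]) cube([1000, 320, 20]);
translate([20, 0, 1700]) cube([1000, 320, 20]);
translate([1020, 0, 0]) cube([20, 320, 1720]);
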